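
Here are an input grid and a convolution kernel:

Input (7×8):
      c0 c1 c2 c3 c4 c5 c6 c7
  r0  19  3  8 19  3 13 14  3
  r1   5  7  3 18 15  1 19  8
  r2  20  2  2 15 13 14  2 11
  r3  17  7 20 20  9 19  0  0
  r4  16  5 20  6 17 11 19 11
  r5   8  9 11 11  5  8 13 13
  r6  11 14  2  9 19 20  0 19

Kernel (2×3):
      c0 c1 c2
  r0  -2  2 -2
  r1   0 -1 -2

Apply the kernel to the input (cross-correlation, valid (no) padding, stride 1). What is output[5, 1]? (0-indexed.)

-38

The receptive field on the input at this output position is [9 11 11 / 14 2 9]. Elementwise product with the kernel and sum: 9·-2 + 11·2 + 11·-2 + 2·-1 + 9·-2.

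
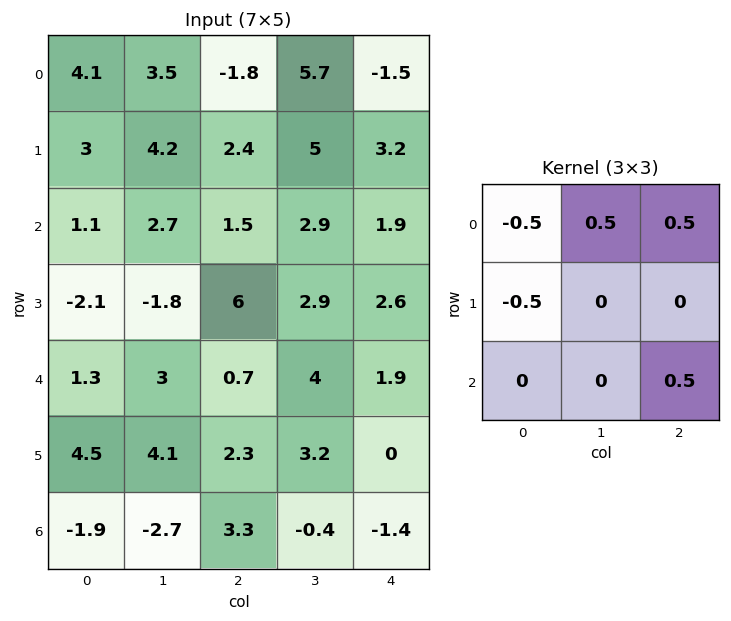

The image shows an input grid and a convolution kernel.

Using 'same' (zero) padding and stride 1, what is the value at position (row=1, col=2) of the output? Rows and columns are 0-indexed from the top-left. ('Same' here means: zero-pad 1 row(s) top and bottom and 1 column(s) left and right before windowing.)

The receptive field on the zero-padded input at this output position is [3.5 -1.8 5.7 / 4.2 2.4 5 / 2.7 1.5 2.9]. Elementwise product with the kernel and sum: 3.5·-0.5 + -1.8·0.5 + 5.7·0.5 + 4.2·-0.5 + 2.9·0.5.

-0.45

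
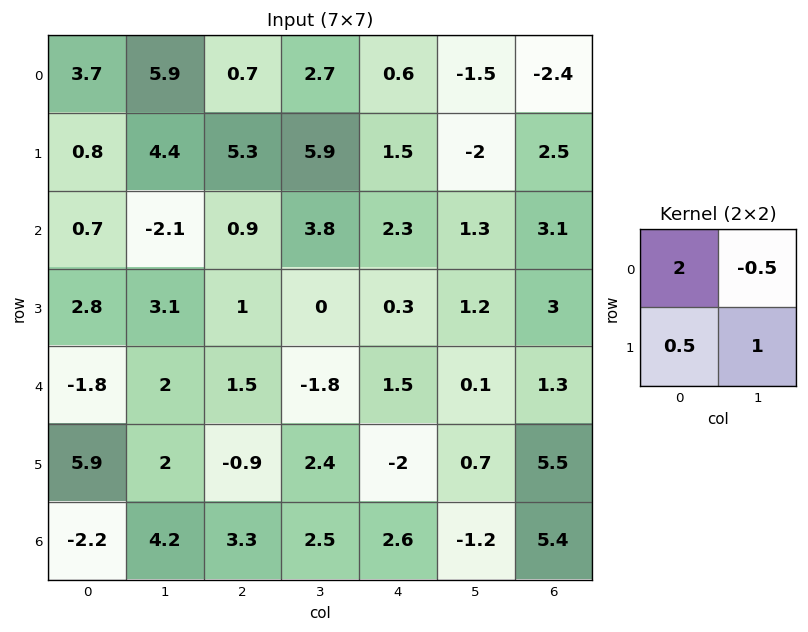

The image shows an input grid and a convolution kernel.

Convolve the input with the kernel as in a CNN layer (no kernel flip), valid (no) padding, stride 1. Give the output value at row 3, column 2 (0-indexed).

0.95

The receptive field on the input at this output position is [1 0 / 1.5 -1.8]. Elementwise product with the kernel and sum: 1·2 + 0·-0.5 + 1.5·0.5 + -1.8·1.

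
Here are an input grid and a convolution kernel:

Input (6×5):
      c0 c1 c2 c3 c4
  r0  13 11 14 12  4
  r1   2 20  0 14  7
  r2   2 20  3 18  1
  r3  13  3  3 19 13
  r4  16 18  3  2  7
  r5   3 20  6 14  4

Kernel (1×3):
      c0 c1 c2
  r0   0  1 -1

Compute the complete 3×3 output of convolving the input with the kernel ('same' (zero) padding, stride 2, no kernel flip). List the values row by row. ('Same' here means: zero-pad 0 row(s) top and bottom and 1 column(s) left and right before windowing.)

Output[0,0]: The receptive field on the zero-padded input at this output position is [0 13 11]. Elementwise product with the kernel and sum: 13·1 + 11·-1.
Output[0,1]: The receptive field on the zero-padded input at this output position is [11 14 12]. Elementwise product with the kernel and sum: 14·1 + 12·-1.

2 2 4
-18 -15 1
-2 1 7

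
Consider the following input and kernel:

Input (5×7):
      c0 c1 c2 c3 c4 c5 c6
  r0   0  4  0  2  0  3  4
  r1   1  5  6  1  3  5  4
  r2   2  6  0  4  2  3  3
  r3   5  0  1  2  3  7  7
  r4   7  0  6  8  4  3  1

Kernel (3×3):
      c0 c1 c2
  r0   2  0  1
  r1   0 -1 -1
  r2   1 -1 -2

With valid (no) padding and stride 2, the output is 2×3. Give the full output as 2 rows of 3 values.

Output[0,0]: The receptive field on the input at this output position is [0 4 0 / 1 5 6 / 2 6 0]. Elementwise product with the kernel and sum: 0·2 + 0·1 + 5·-1 + 6·-1 + 2·1 + 6·-1 + 0·-2.

-15 -12 -12
-2 -13 -8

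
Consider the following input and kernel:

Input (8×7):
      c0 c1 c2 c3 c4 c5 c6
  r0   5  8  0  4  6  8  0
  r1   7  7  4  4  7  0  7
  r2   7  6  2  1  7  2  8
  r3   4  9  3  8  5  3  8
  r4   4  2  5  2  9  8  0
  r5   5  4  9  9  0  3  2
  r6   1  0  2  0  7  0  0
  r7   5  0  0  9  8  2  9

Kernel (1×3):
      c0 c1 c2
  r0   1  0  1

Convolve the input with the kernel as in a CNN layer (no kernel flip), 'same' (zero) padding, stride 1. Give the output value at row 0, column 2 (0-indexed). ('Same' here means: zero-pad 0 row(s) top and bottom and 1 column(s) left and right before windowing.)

The receptive field on the zero-padded input at this output position is [8 0 4]. Elementwise product with the kernel and sum: 8·1 + 4·1.

12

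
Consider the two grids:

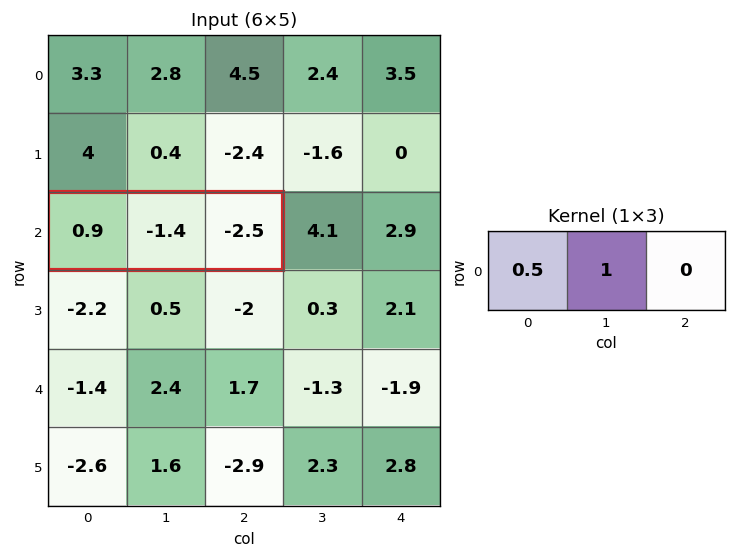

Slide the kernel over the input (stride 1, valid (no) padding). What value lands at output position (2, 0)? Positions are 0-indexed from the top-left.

-0.95

The receptive field on the input at this output position is [0.9 -1.4 -2.5]. Elementwise product with the kernel and sum: 0.9·0.5 + -1.4·1.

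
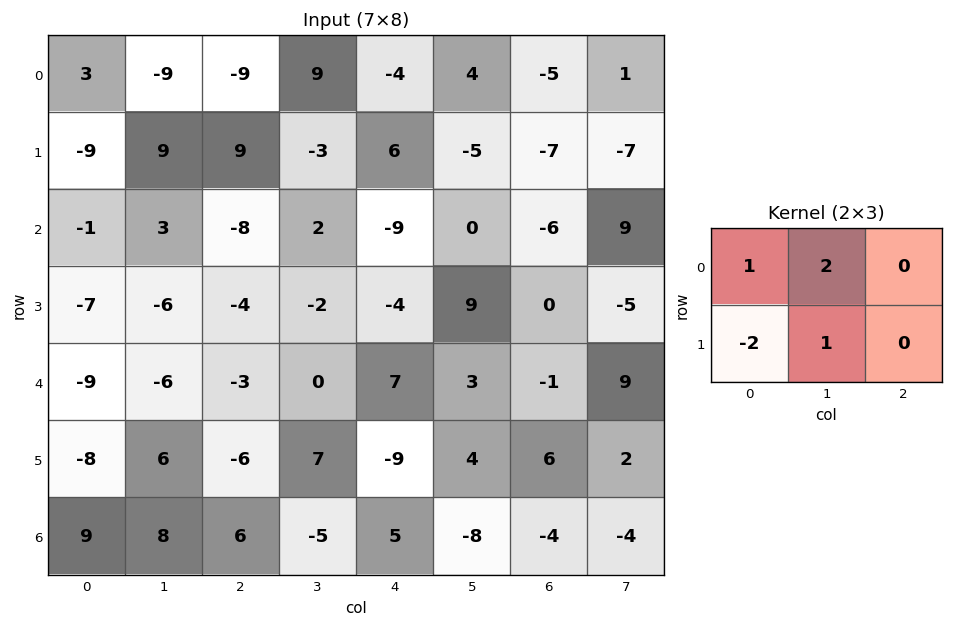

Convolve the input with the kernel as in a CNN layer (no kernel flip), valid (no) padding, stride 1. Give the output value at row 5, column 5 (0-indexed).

28

The receptive field on the input at this output position is [4 6 2 / -8 -4 -4]. Elementwise product with the kernel and sum: 4·1 + 6·2 + -8·-2 + -4·1.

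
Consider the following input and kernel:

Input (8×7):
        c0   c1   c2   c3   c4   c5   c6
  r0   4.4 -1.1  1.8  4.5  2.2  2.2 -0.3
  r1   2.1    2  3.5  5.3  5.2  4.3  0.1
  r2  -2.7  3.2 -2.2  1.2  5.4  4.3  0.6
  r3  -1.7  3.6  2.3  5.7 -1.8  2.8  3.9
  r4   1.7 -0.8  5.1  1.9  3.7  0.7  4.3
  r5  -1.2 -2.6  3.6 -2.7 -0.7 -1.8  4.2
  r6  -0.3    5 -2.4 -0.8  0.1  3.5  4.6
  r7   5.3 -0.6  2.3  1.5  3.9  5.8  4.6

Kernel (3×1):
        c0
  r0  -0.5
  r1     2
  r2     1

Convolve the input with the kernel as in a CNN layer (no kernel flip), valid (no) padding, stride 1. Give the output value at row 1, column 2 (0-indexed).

The receptive field on the input at this output position is [3.5 / -2.2 / 2.3]. Elementwise product with the kernel and sum: 3.5·-0.5 + -2.2·2 + 2.3·1.

-3.85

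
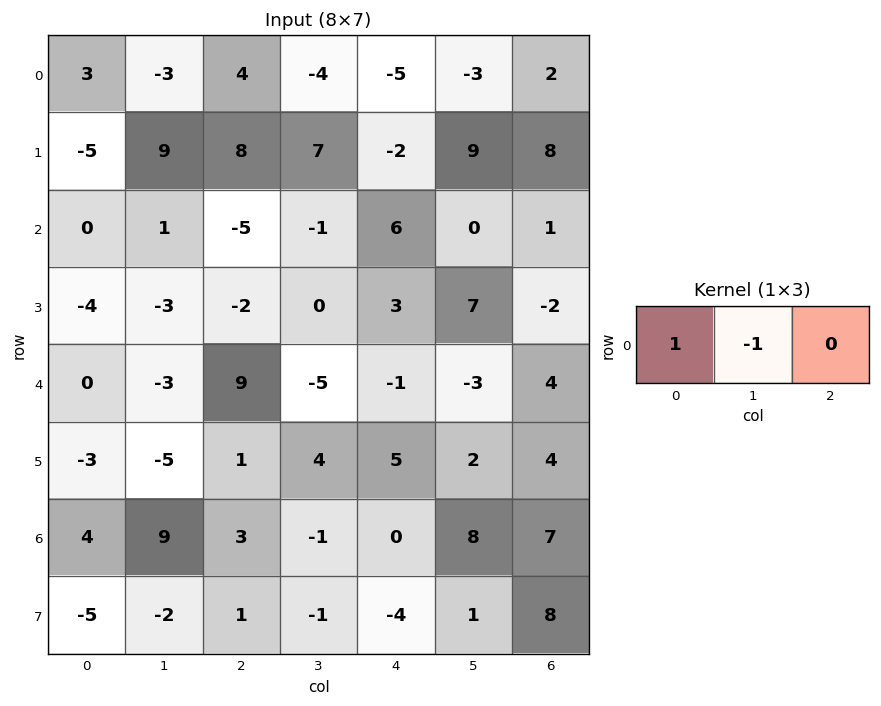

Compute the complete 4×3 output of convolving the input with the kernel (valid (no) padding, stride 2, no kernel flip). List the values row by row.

Output[0,0]: The receptive field on the input at this output position is [3 -3 4]. Elementwise product with the kernel and sum: 3·1 + -3·-1.

6 8 -2
-1 -4 6
3 14 2
-5 4 -8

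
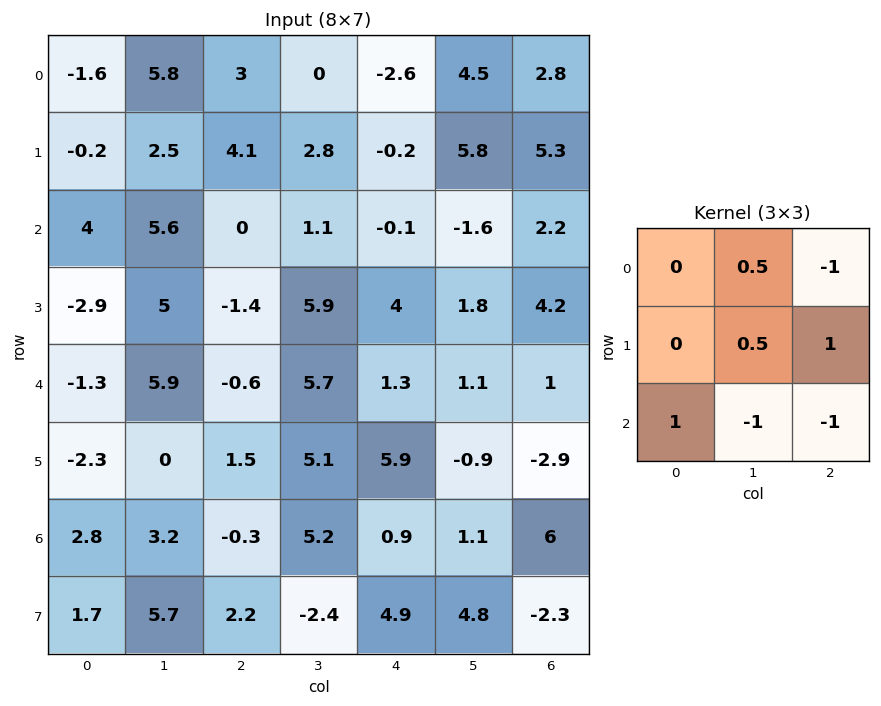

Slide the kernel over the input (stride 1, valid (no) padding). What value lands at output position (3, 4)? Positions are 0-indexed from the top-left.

7.95

The receptive field on the input at this output position is [4 1.8 4.2 / 1.3 1.1 1 / 5.9 -0.9 -2.9]. Elementwise product with the kernel and sum: 1.8·0.5 + 4.2·-1 + 1.1·0.5 + 1·1 + 5.9·1 + -0.9·-1 + -2.9·-1.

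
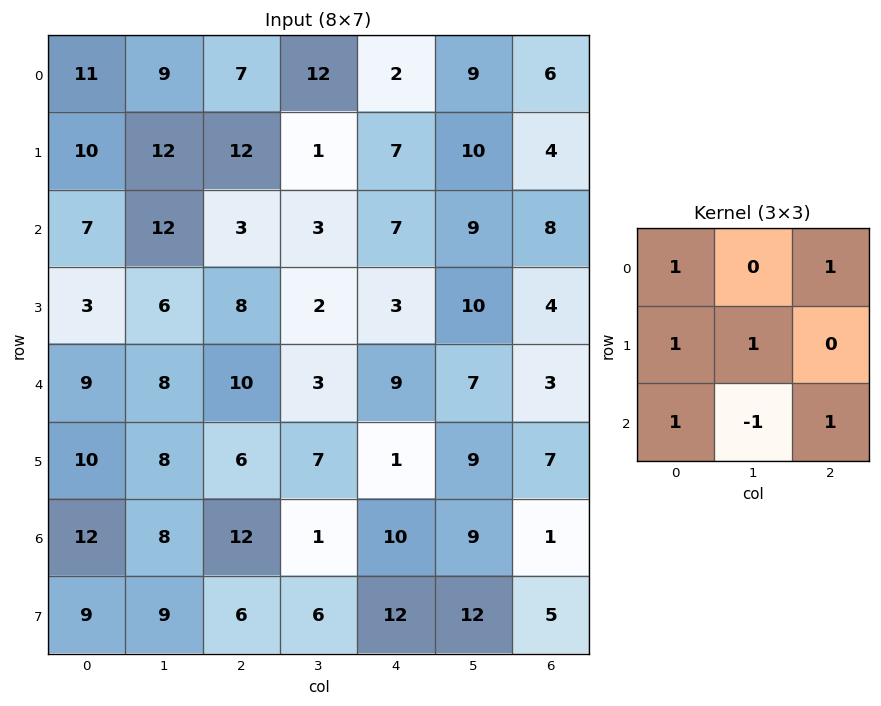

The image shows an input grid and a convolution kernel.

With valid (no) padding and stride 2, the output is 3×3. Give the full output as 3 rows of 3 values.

Output[0,0]: The receptive field on the input at this output position is [11 9 7 / 10 12 12 / 7 12 3]. Elementwise product with the kernel and sum: 11·1 + 7·1 + 10·1 + 12·1 + 7·1 + 12·-1 + 3·1.

38 29 31
30 36 33
53 53 24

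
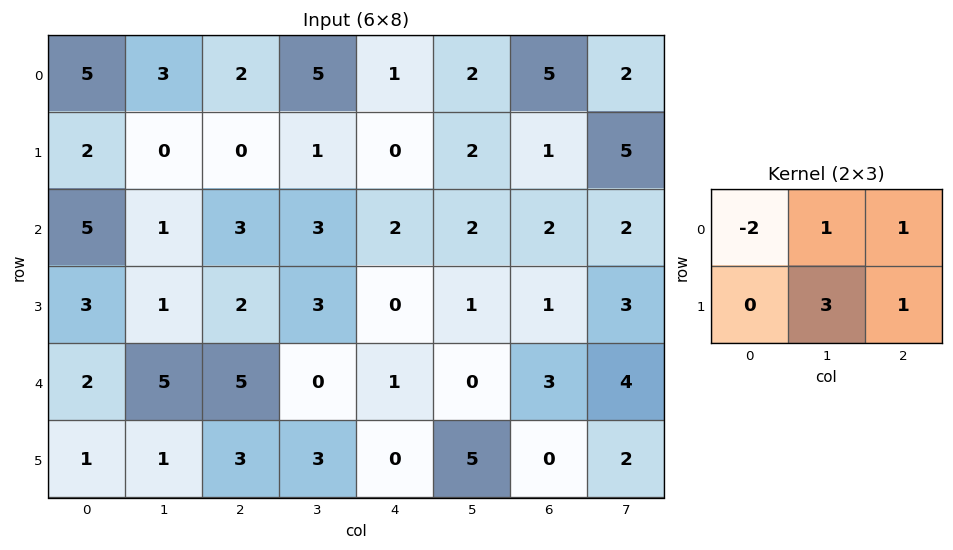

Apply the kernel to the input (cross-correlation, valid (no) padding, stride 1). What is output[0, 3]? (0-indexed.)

-5

The receptive field on the input at this output position is [5 1 2 / 1 0 2]. Elementwise product with the kernel and sum: 5·-2 + 1·1 + 2·1 + 0·3 + 2·1.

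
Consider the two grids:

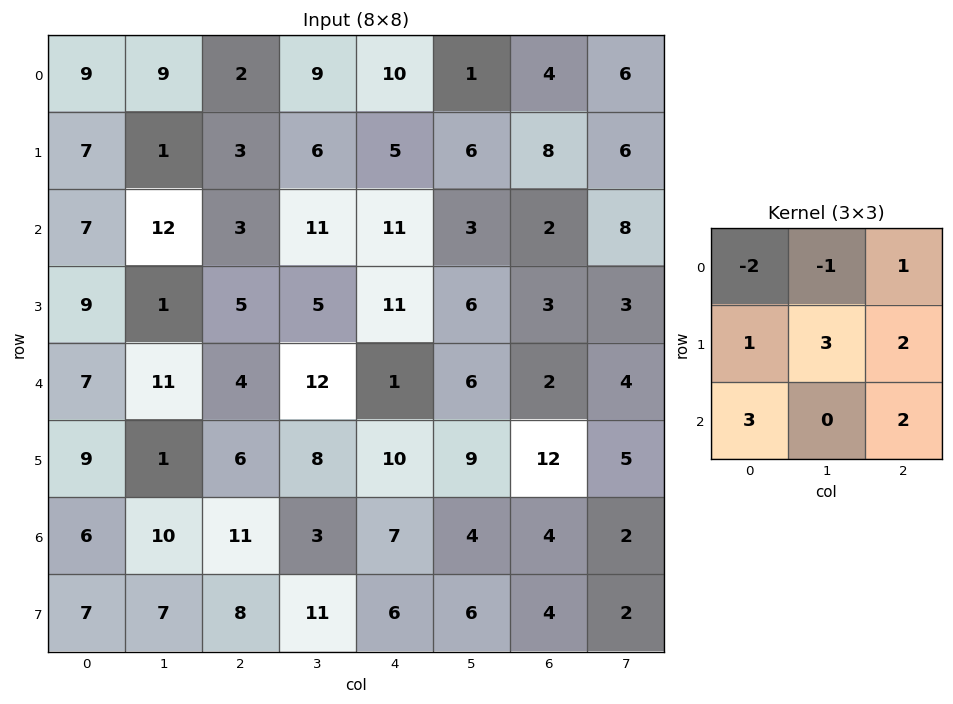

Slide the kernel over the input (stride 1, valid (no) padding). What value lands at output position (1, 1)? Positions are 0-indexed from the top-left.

57

The receptive field on the input at this output position is [1 3 6 / 12 3 11 / 1 5 5]. Elementwise product with the kernel and sum: 1·-2 + 3·-1 + 6·1 + 12·1 + 3·3 + 11·2 + 1·3 + 5·2.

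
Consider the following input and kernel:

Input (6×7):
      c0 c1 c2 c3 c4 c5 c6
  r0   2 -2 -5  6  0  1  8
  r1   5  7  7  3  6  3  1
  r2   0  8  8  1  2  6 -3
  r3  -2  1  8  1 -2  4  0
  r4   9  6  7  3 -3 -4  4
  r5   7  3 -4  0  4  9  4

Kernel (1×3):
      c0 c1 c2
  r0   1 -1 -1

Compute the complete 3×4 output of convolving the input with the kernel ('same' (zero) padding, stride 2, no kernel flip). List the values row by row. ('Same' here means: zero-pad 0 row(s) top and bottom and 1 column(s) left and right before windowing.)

Output[0,0]: The receptive field on the zero-padded input at this output position is [0 2 -2]. Elementwise product with the kernel and sum: 0·1 + 2·-1 + -2·-1.
Output[0,1]: The receptive field on the zero-padded input at this output position is [-2 -5 6]. Elementwise product with the kernel and sum: -2·1 + -5·-1 + 6·-1.

0 -3 5 -7
-8 -1 -7 9
-15 -4 10 -8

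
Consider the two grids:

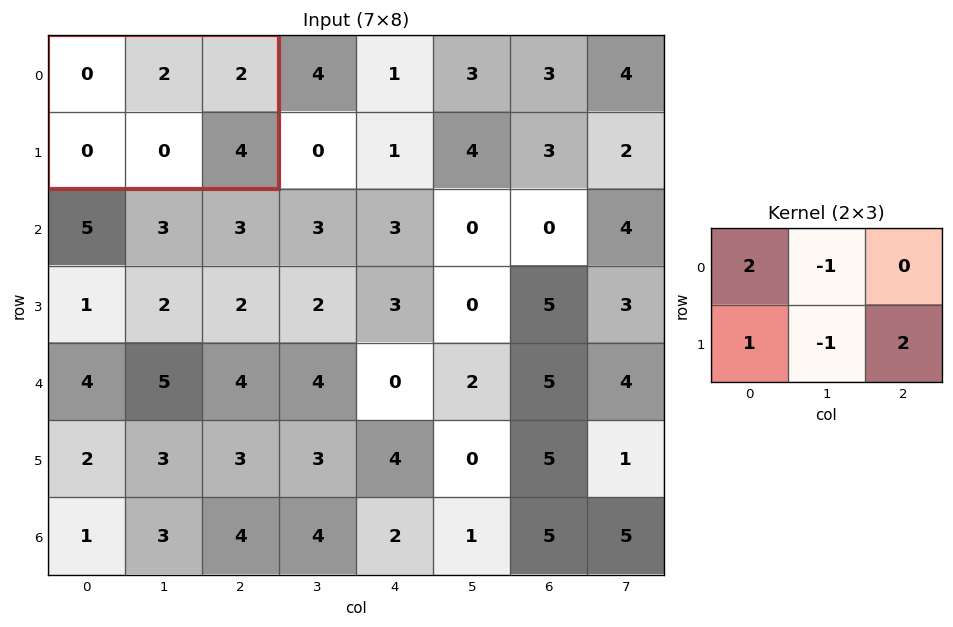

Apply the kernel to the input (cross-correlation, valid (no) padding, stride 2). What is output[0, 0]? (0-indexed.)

The receptive field on the input at this output position is [0 2 2 / 0 0 4]. Elementwise product with the kernel and sum: 0·2 + 2·-1 + 0·1 + 0·-1 + 4·2.

6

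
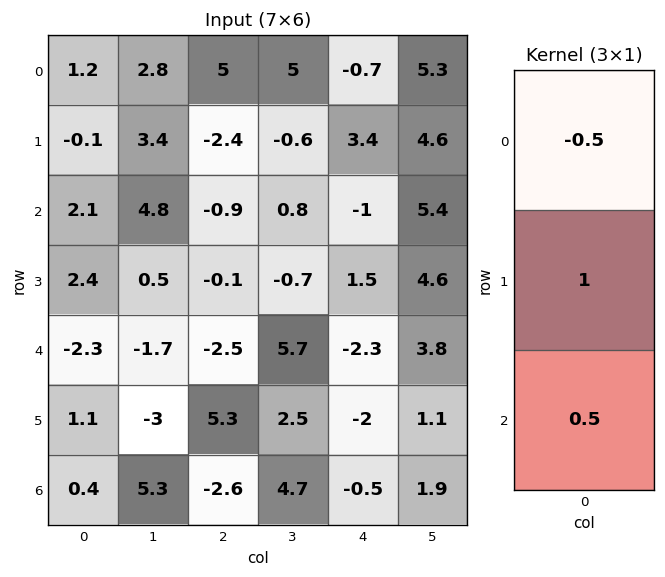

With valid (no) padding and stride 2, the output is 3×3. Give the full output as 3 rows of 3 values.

Output[0,0]: The receptive field on the input at this output position is [1.2 / -0.1 / 2.1]. Elementwise product with the kernel and sum: 1.2·-0.5 + -0.1·1 + 2.1·0.5.

0.35 -5.35 3.25
0.2 -0.9 0.85
2.45 5.25 -1.1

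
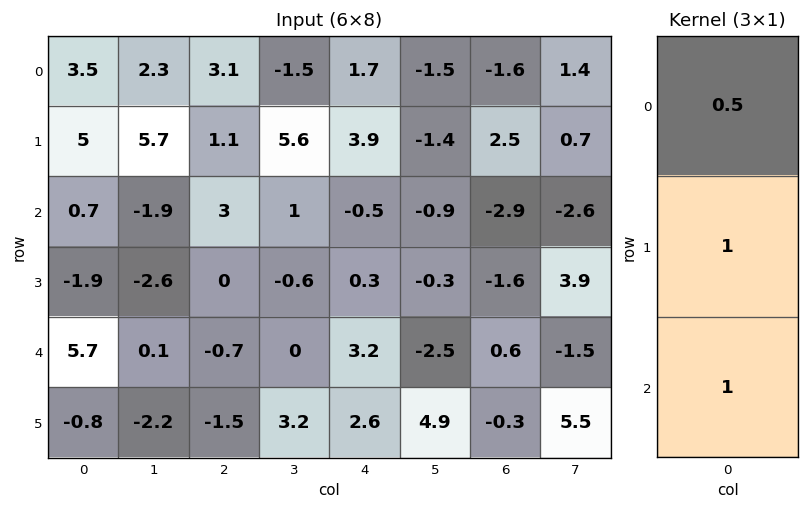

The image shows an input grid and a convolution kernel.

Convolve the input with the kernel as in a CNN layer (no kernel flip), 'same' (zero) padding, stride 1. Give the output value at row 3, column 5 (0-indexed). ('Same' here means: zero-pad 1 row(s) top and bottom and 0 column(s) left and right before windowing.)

The receptive field on the zero-padded input at this output position is [-0.9 / -0.3 / -2.5]. Elementwise product with the kernel and sum: -0.9·0.5 + -0.3·1 + -2.5·1.

-3.25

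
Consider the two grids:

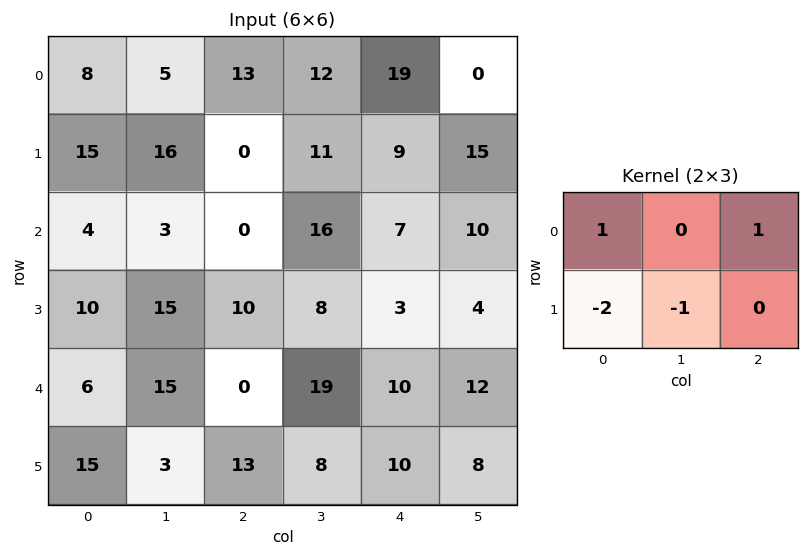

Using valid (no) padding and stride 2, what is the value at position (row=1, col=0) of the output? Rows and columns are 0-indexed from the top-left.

The receptive field on the input at this output position is [4 3 0 / 10 15 10]. Elementwise product with the kernel and sum: 4·1 + 0·1 + 10·-2 + 15·-1.

-31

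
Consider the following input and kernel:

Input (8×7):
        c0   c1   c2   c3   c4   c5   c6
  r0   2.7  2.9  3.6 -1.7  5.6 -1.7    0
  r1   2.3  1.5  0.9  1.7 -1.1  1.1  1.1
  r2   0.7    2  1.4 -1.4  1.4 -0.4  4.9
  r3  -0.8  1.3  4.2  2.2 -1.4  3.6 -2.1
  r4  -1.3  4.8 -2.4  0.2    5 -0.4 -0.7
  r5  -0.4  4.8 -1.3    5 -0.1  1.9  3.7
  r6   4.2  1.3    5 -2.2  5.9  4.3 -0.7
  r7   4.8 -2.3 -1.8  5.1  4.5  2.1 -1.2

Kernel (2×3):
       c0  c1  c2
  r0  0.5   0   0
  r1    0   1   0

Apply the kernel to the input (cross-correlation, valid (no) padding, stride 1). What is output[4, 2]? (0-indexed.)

3.8

The receptive field on the input at this output position is [-2.4 0.2 5 / -1.3 5 -0.1]. Elementwise product with the kernel and sum: -2.4·0.5 + 5·1.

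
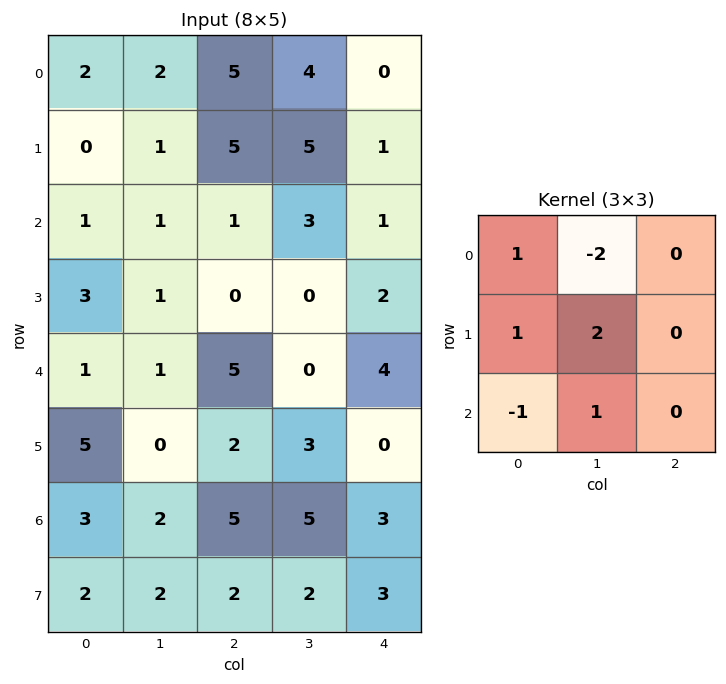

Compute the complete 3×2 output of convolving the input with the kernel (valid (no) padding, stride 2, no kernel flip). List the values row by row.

0 14
4 -10
3 13

Output[0,0]: The receptive field on the input at this output position is [2 2 5 / 0 1 5 / 1 1 1]. Elementwise product with the kernel and sum: 2·1 + 2·-2 + 0·1 + 1·2 + 1·-1 + 1·1.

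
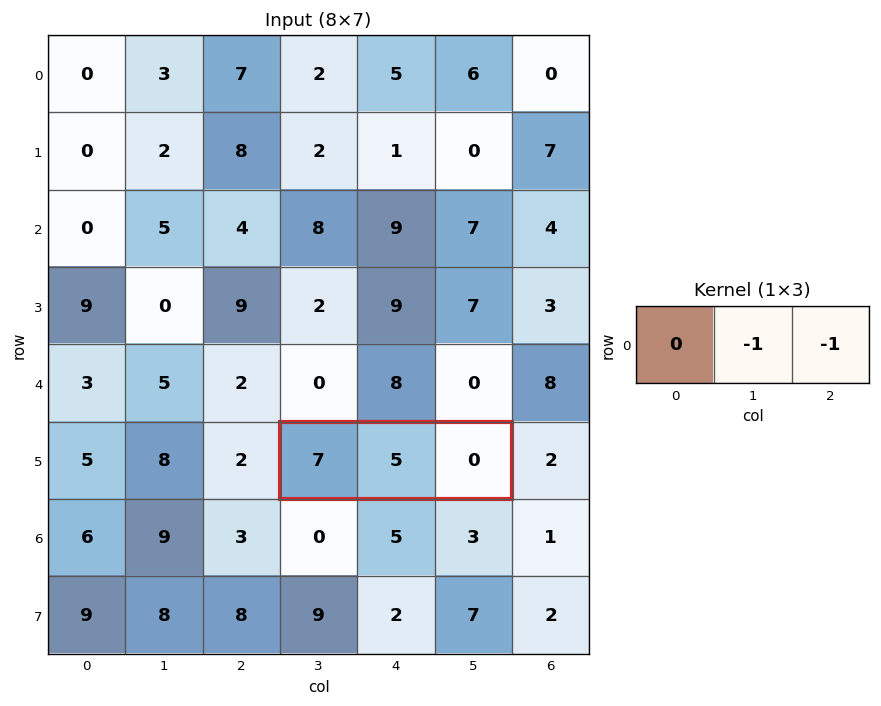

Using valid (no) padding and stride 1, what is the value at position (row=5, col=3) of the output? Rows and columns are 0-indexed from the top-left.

-5

The receptive field on the input at this output position is [7 5 0]. Elementwise product with the kernel and sum: 5·-1 + 0·-1.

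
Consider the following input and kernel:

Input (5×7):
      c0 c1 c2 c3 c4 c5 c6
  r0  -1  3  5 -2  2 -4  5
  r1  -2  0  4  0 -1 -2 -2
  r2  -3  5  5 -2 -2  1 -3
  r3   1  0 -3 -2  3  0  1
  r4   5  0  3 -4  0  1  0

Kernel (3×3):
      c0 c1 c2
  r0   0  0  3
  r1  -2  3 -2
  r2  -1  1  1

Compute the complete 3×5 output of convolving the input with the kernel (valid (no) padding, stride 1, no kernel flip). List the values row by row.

Output[0,0]: The receptive field on the input at this output position is [-1 3 5 / -2 0 4 / -3 5 5]. Elementwise product with the kernel and sum: 5·3 + -2·-2 + 0·3 + 4·-2 + -3·-1 + 5·1 + 5·1.

24 4 -9 -10 15
19 4 -11 -5 5
17 -12 -19 21 -16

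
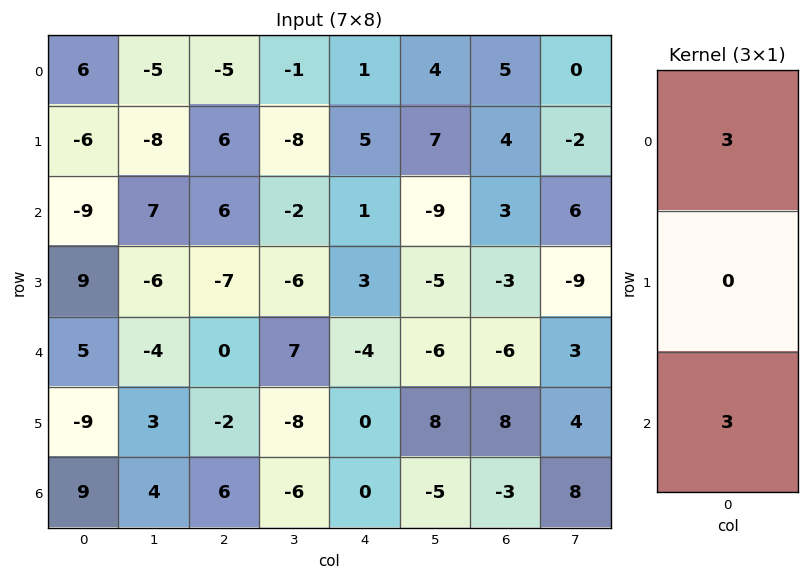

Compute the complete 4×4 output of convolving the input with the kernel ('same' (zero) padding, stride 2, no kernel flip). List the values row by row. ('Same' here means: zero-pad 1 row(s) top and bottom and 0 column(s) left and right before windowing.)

Output[0,0]: The receptive field on the zero-padded input at this output position is [0 / 6 / -6]. Elementwise product with the kernel and sum: 0·3 + -6·3.

-18 18 15 12
9 -3 24 3
0 -27 9 15
-27 -6 0 24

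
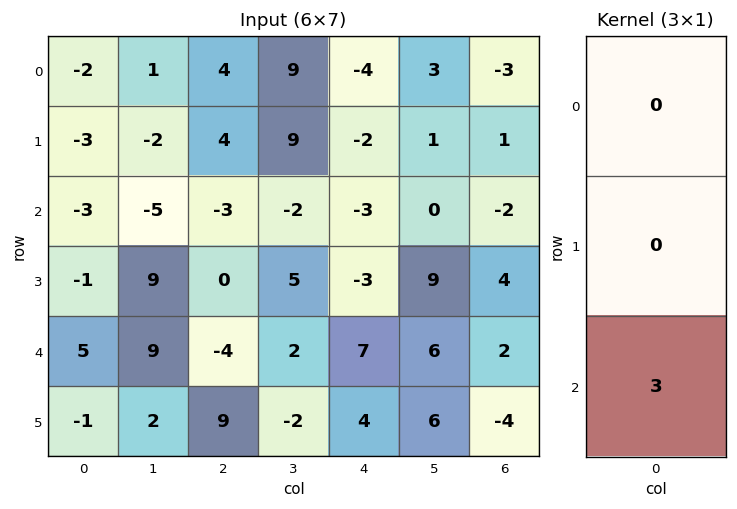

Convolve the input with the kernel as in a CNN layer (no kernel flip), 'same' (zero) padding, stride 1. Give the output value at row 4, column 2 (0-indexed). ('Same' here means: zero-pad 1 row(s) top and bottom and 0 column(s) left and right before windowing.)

27

The receptive field on the zero-padded input at this output position is [0 / -4 / 9]. Elementwise product with the kernel and sum: 9·3.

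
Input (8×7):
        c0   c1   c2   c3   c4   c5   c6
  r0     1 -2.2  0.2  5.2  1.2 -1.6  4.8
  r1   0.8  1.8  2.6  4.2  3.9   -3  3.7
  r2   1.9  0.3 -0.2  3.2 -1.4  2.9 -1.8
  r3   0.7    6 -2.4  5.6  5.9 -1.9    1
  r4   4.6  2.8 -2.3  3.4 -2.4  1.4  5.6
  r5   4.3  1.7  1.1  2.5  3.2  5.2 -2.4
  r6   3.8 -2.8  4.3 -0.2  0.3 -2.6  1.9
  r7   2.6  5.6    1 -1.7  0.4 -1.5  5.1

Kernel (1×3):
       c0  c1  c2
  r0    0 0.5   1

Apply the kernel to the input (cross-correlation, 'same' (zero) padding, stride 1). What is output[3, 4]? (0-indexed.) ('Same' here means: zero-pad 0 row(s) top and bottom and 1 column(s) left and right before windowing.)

1.05

The receptive field on the zero-padded input at this output position is [5.6 5.9 -1.9]. Elementwise product with the kernel and sum: 5.9·0.5 + -1.9·1.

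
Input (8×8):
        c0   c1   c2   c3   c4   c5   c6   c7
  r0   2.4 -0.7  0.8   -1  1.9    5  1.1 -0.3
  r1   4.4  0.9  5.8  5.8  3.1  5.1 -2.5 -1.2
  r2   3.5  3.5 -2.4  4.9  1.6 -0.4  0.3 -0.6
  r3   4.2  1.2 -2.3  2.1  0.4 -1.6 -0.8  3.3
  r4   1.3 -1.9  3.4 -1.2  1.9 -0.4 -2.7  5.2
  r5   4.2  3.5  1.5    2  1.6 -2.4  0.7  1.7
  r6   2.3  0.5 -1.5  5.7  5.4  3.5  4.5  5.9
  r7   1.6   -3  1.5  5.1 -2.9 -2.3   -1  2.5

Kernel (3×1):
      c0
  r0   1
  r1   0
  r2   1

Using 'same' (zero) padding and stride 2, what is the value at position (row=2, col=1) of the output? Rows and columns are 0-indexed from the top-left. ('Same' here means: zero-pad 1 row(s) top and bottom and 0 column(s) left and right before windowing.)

The receptive field on the zero-padded input at this output position is [-2.3 / 3.4 / 1.5]. Elementwise product with the kernel and sum: -2.3·1 + 1.5·1.

-0.8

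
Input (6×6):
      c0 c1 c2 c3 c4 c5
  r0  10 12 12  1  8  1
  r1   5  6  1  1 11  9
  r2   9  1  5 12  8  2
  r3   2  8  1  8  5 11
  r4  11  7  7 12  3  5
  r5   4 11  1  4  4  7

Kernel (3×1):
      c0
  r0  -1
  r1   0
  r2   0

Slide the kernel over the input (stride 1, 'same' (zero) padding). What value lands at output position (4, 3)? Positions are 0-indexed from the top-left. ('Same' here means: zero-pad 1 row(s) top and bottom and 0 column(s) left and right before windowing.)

-8

The receptive field on the zero-padded input at this output position is [8 / 12 / 4]. Elementwise product with the kernel and sum: 8·-1.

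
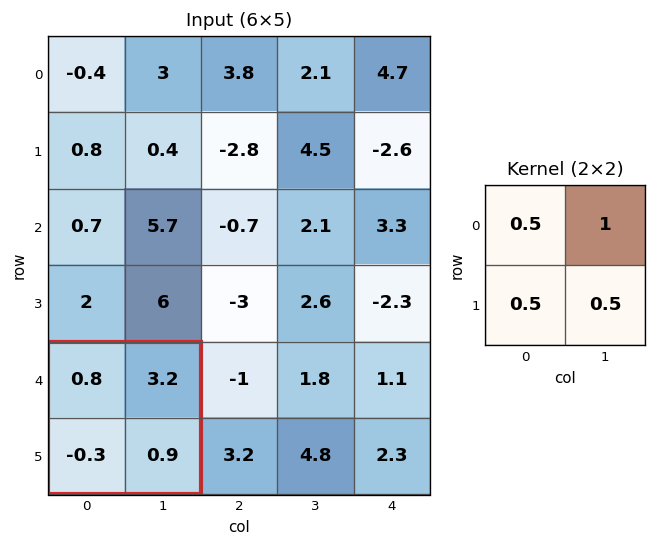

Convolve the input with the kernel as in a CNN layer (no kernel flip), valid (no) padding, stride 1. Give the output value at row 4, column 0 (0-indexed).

3.9

The receptive field on the input at this output position is [0.8 3.2 / -0.3 0.9]. Elementwise product with the kernel and sum: 0.8·0.5 + 3.2·1 + -0.3·0.5 + 0.9·0.5.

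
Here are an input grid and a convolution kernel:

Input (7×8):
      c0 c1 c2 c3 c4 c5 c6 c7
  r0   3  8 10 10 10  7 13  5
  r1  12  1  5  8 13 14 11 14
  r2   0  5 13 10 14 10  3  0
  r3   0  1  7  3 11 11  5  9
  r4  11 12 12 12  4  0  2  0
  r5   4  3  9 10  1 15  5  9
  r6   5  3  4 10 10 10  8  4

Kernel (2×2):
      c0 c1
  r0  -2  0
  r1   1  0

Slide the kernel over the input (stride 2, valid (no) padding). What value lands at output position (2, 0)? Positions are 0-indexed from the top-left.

The receptive field on the input at this output position is [11 12 / 4 3]. Elementwise product with the kernel and sum: 11·-2 + 4·1.

-18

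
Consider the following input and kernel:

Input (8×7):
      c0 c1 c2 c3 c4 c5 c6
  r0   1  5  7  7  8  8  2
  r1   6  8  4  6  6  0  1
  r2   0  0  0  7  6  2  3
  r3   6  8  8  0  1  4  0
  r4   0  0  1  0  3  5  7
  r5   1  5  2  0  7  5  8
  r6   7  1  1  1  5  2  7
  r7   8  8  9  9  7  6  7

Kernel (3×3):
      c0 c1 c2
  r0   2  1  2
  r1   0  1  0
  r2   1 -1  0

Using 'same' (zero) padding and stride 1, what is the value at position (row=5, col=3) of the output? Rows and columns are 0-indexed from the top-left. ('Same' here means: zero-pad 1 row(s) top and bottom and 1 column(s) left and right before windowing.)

The receptive field on the zero-padded input at this output position is [1 0 3 / 2 0 7 / 1 1 5]. Elementwise product with the kernel and sum: 1·2 + 0·1 + 3·2 + 0·1 + 1·1 + 1·-1.

8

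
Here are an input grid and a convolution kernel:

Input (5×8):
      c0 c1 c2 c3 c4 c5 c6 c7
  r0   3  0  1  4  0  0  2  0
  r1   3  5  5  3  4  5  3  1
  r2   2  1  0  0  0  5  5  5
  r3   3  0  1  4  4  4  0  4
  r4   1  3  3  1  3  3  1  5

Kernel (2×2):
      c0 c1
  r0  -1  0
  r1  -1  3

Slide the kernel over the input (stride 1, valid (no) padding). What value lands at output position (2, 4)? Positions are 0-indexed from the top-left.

8

The receptive field on the input at this output position is [0 5 / 4 4]. Elementwise product with the kernel and sum: 0·-1 + 4·-1 + 4·3.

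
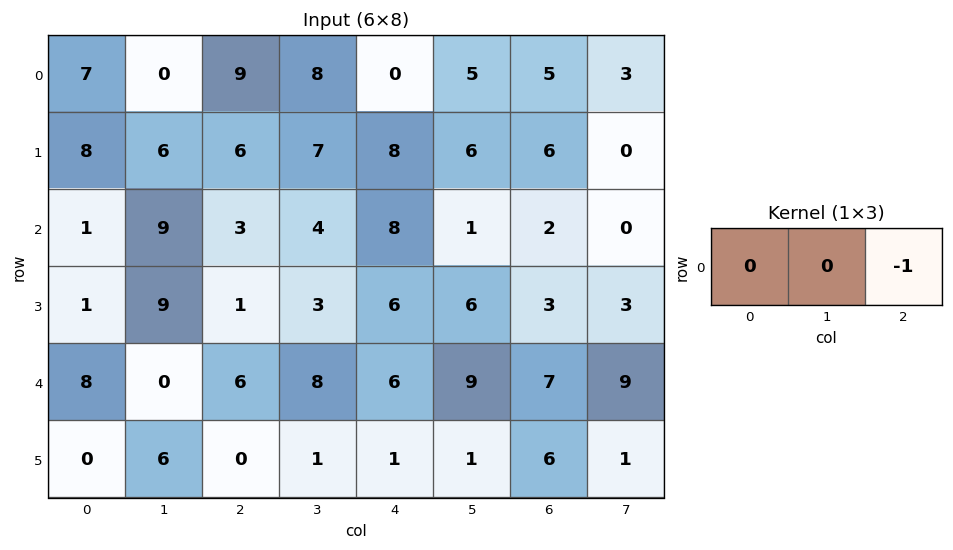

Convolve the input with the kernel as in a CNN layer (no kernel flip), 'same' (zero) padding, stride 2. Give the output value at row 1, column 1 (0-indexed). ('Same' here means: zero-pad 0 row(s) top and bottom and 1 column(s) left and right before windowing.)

The receptive field on the zero-padded input at this output position is [9 3 4]. Elementwise product with the kernel and sum: 4·-1.

-4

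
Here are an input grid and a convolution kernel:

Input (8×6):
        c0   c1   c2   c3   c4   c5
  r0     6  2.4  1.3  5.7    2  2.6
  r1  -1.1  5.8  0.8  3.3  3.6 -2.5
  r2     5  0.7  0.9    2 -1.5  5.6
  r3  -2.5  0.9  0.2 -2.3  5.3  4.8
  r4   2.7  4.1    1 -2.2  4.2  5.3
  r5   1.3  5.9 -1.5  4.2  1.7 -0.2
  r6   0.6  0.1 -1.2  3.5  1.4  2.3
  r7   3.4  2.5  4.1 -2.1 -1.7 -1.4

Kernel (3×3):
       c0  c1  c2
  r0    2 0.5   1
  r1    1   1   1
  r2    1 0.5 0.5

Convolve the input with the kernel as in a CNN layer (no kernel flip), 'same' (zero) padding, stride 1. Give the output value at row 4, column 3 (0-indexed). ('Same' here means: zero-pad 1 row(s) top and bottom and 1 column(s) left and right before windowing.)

9

The receptive field on the zero-padded input at this output position is [0.2 -2.3 5.3 / 1 -2.2 4.2 / -1.5 4.2 1.7]. Elementwise product with the kernel and sum: 0.2·2 + -2.3·0.5 + 5.3·1 + 1·1 + -2.2·1 + 4.2·1 + -1.5·1 + 4.2·0.5 + 1.7·0.5.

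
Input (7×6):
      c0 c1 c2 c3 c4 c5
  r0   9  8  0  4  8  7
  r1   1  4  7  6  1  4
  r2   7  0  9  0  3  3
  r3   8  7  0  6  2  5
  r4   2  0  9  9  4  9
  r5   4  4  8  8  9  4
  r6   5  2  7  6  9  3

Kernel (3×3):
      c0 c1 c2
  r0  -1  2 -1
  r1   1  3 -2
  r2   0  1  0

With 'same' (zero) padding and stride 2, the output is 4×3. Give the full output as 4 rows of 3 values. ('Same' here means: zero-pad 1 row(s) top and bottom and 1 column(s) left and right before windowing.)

12 7 15
27 31 -3
19 4 5
15 15 33

Output[0,0]: The receptive field on the zero-padded input at this output position is [0 0 0 / 0 9 8 / 0 1 4]. Elementwise product with the kernel and sum: 0·-1 + 0·2 + 0·-1 + 0·1 + 9·3 + 8·-2 + 1·1.
Output[0,1]: The receptive field on the zero-padded input at this output position is [0 0 0 / 8 0 4 / 4 7 6]. Elementwise product with the kernel and sum: 0·-1 + 0·2 + 0·-1 + 8·1 + 0·3 + 4·-2 + 7·1.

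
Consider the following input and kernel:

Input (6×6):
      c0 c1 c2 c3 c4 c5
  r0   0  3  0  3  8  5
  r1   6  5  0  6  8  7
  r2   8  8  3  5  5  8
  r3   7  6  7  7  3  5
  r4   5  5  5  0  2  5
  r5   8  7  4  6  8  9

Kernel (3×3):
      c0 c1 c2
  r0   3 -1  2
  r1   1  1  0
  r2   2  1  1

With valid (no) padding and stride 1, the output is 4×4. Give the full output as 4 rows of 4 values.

35 44 35 48
56 64 42 56
55 59 40 43
66 59 47 59

Output[0,0]: The receptive field on the input at this output position is [0 3 0 / 6 5 0 / 8 8 3]. Elementwise product with the kernel and sum: 0·3 + 3·-1 + 0·2 + 6·1 + 5·1 + 8·2 + 8·1 + 3·1.
Output[0,1]: The receptive field on the input at this output position is [3 0 3 / 5 0 6 / 8 3 5]. Elementwise product with the kernel and sum: 3·3 + 0·-1 + 3·2 + 5·1 + 0·1 + 8·2 + 3·1 + 5·1.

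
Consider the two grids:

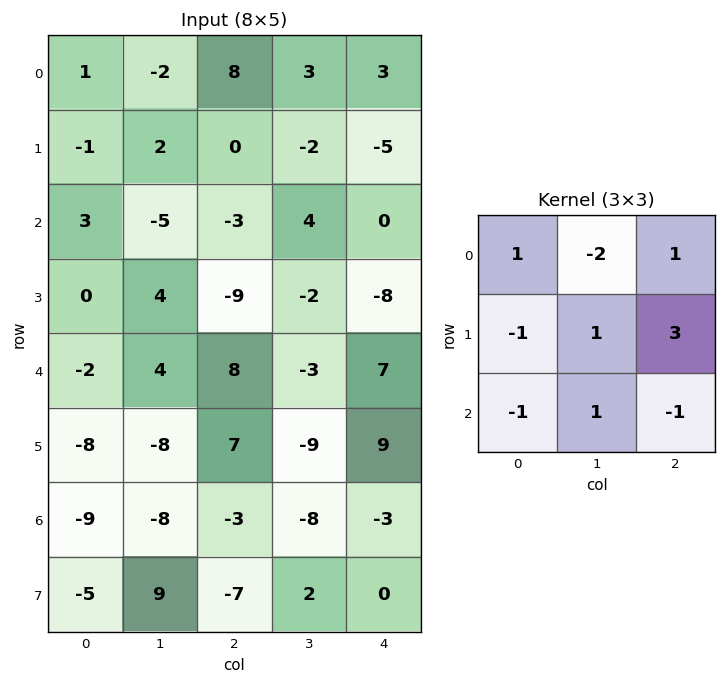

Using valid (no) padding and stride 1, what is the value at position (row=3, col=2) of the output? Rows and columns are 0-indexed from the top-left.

-28

The receptive field on the input at this output position is [-9 -2 -8 / 8 -3 7 / 7 -9 9]. Elementwise product with the kernel and sum: -9·1 + -2·-2 + -8·1 + 8·-1 + -3·1 + 7·3 + 7·-1 + -9·1 + 9·-1.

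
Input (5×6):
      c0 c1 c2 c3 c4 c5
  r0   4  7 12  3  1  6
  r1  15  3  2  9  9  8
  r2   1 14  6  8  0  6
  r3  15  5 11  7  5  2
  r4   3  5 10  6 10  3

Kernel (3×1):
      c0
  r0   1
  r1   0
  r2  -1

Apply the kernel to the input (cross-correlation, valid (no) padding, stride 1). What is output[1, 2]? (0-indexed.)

-9

The receptive field on the input at this output position is [2 / 6 / 11]. Elementwise product with the kernel and sum: 2·1 + 11·-1.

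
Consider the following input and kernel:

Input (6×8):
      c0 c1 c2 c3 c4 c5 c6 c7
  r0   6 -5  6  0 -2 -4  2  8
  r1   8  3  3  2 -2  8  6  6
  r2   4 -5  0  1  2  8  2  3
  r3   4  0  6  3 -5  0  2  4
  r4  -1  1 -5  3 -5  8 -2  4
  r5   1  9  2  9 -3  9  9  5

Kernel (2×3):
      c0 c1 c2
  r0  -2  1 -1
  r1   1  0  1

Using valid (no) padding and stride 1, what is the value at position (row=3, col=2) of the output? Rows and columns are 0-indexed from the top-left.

The receptive field on the input at this output position is [6 3 -5 / -5 3 -5]. Elementwise product with the kernel and sum: 6·-2 + 3·1 + -5·-1 + -5·1 + -5·1.

-14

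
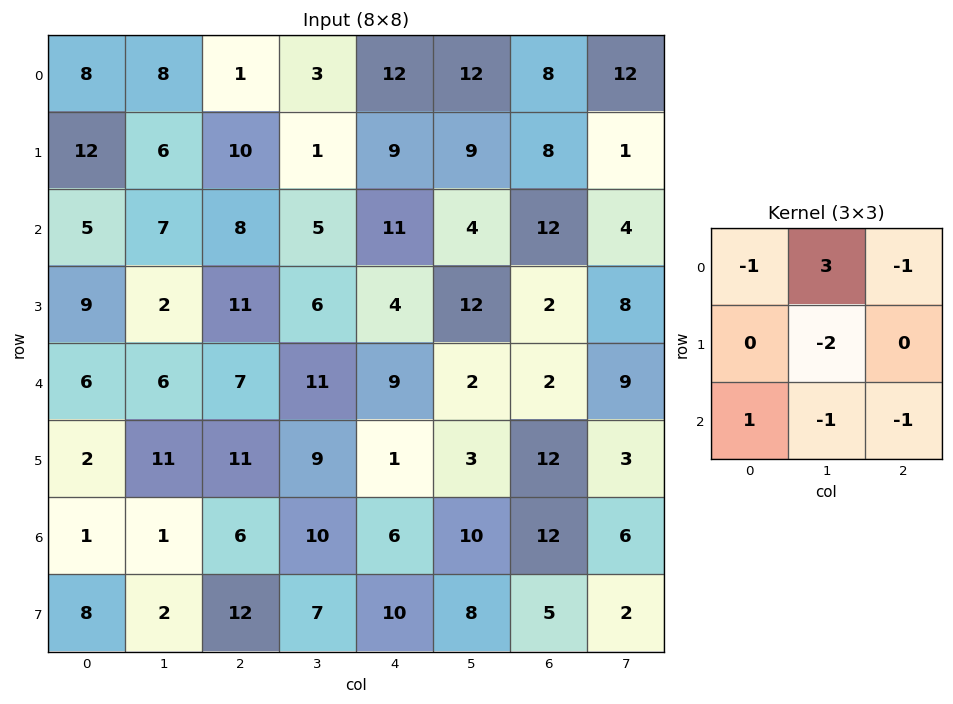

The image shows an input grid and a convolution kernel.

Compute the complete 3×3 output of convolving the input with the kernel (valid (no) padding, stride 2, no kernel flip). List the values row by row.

Output[0,0]: The receptive field on the input at this output position is [8 8 1 / 12 6 10 / 5 7 8]. Elementwise product with the kernel and sum: 8·-1 + 8·3 + 1·-1 + 6·-2 + 5·1 + 7·-1 + 8·-1.
Output[0,1]: The receptive field on the input at this output position is [1 3 12 / 10 1 9 / 8 5 11]. Elementwise product with the kernel and sum: 1·-1 + 3·3 + 12·-1 + 1·-2 + 8·1 + 5·-1 + 11·-1.

-7 -14 -7
-3 -29 -30
-23 -11 -27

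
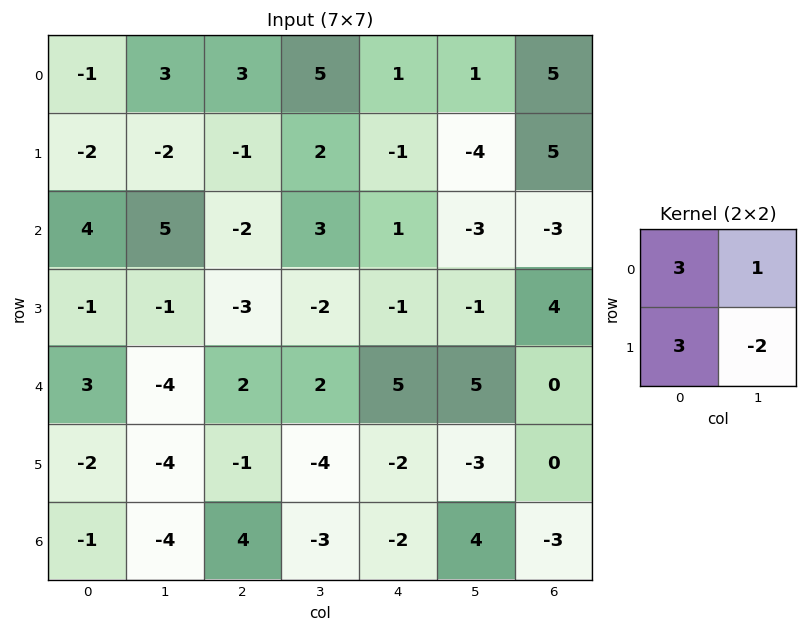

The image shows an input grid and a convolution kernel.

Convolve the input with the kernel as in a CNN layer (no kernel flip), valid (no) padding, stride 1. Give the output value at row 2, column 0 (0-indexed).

16

The receptive field on the input at this output position is [4 5 / -1 -1]. Elementwise product with the kernel and sum: 4·3 + 5·1 + -1·3 + -1·-2.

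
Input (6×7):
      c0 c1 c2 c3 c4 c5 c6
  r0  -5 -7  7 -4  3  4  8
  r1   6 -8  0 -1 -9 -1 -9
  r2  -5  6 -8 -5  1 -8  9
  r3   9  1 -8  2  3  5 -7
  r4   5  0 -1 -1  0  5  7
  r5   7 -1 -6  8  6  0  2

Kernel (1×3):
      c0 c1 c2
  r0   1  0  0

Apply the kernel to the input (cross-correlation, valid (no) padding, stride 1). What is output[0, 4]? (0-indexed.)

The receptive field on the input at this output position is [3 4 8]. Elementwise product with the kernel and sum: 3·1.

3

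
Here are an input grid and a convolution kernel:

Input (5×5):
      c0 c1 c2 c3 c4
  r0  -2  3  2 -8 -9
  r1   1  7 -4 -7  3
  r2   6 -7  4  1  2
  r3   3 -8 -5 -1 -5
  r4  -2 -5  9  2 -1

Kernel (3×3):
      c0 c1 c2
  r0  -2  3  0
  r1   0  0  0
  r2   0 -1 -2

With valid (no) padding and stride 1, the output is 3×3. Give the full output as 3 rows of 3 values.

12 -6 -33
37 -19 -2
-46 13 -5

Output[0,0]: The receptive field on the input at this output position is [-2 3 2 / 1 7 -4 / 6 -7 4]. Elementwise product with the kernel and sum: -2·-2 + 3·3 + -7·-1 + 4·-2.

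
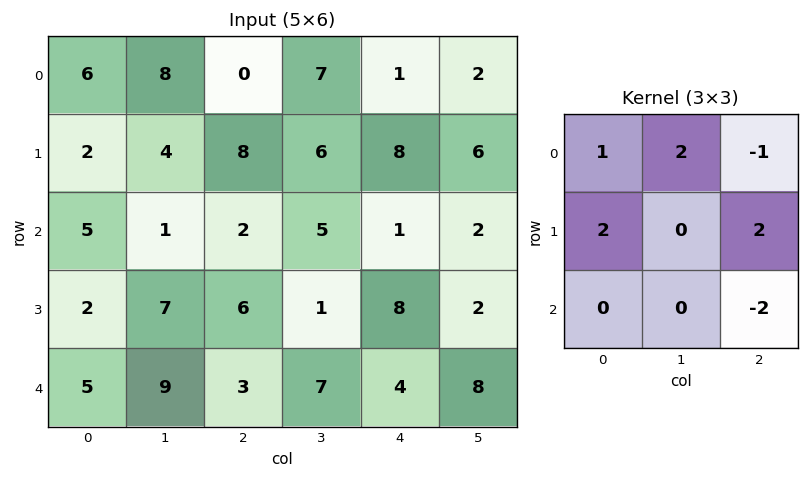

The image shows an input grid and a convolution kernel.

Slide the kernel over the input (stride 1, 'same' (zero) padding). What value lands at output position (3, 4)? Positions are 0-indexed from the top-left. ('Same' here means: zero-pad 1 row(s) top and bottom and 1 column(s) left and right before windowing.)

The receptive field on the zero-padded input at this output position is [5 1 2 / 1 8 2 / 7 4 8]. Elementwise product with the kernel and sum: 5·1 + 1·2 + 2·-1 + 1·2 + 2·2 + 8·-2.

-5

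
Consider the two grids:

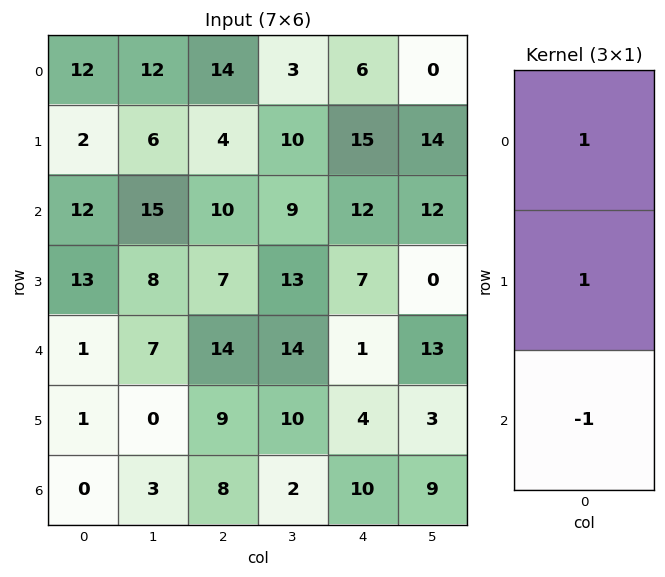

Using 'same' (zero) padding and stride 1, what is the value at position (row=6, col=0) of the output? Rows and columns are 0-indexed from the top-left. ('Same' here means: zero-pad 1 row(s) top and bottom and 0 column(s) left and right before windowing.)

The receptive field on the zero-padded input at this output position is [1 / 0 / 0]. Elementwise product with the kernel and sum: 1·1 + 0·1 + 0·-1.

1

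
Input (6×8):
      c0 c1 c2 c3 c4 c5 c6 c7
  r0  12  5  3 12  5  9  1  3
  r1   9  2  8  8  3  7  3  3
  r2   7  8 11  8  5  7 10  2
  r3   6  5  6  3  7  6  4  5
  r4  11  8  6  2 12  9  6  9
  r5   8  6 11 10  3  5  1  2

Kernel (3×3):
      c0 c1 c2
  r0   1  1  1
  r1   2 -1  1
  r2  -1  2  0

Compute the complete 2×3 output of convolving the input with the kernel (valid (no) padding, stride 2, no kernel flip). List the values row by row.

Output[0,0]: The receptive field on the input at this output position is [12 5 3 / 9 2 8 / 7 8 11]. Elementwise product with the kernel and sum: 12·1 + 5·1 + 3·1 + 9·2 + 2·-1 + 8·1 + 7·-1 + 8·2.

53 36 26
44 38 40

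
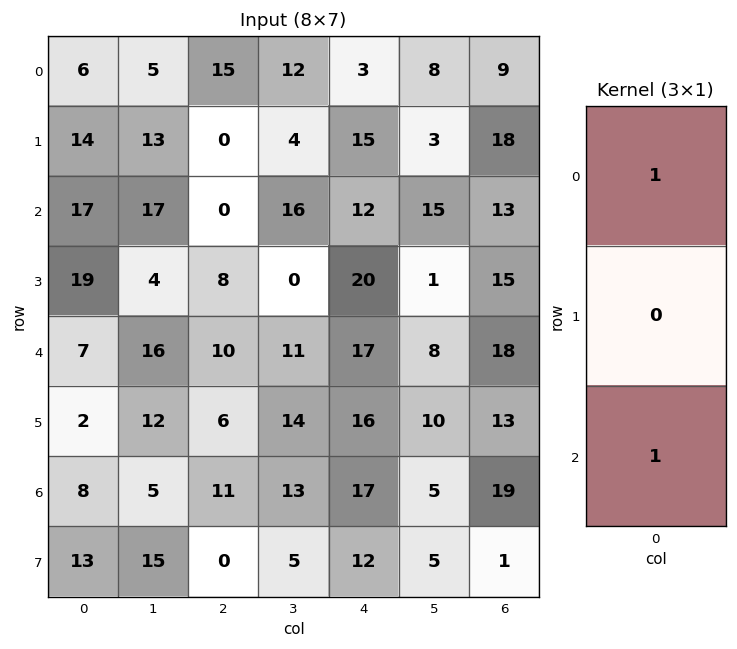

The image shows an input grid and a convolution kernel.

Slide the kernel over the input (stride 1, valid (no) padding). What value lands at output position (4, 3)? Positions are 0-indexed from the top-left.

24

The receptive field on the input at this output position is [11 / 14 / 13]. Elementwise product with the kernel and sum: 11·1 + 13·1.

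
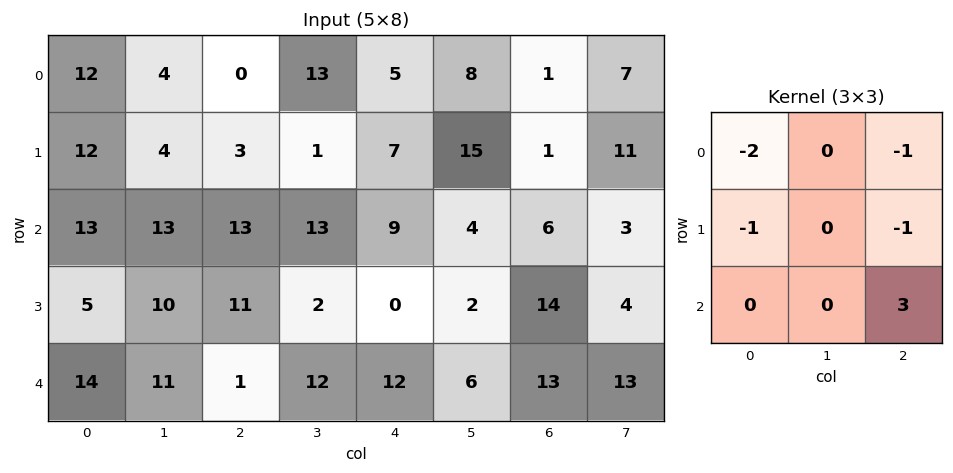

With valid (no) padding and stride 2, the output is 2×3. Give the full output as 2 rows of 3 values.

0 12 -1
-52 -10 1

Output[0,0]: The receptive field on the input at this output position is [12 4 0 / 12 4 3 / 13 13 13]. Elementwise product with the kernel and sum: 12·-2 + 0·-1 + 12·-1 + 3·-1 + 13·3.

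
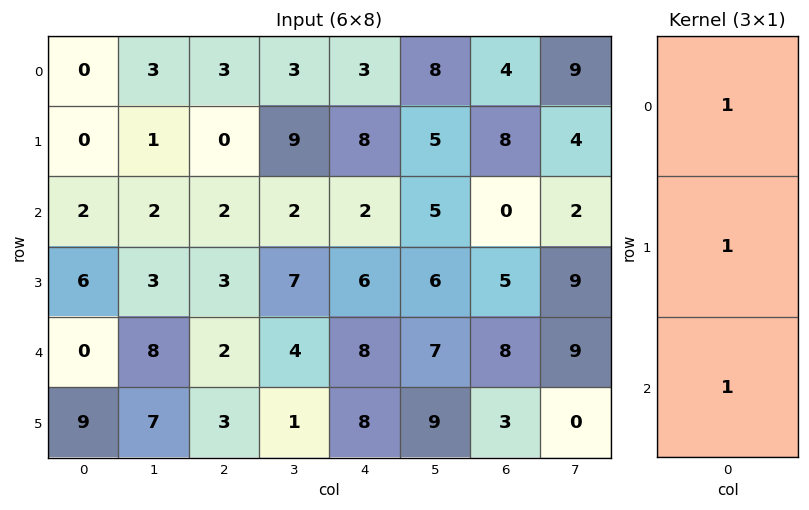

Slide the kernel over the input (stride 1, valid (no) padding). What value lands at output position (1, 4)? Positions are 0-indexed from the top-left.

The receptive field on the input at this output position is [8 / 2 / 6]. Elementwise product with the kernel and sum: 8·1 + 2·1 + 6·1.

16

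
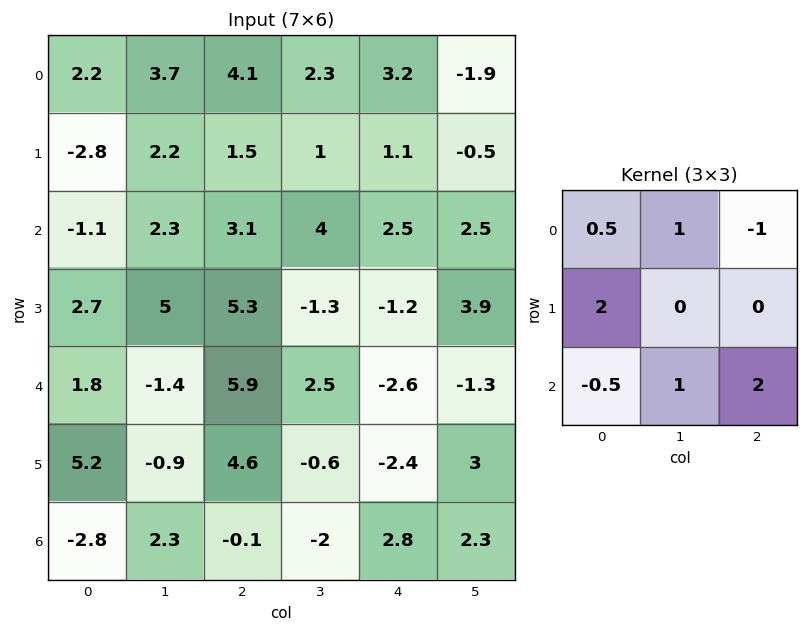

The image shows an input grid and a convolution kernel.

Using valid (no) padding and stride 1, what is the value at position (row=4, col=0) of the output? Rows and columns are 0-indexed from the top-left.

The receptive field on the input at this output position is [1.8 -1.4 5.9 / 5.2 -0.9 4.6 / -2.8 2.3 -0.1]. Elementwise product with the kernel and sum: 1.8·0.5 + -1.4·1 + 5.9·-1 + 5.2·2 + -2.8·-0.5 + 2.3·1 + -0.1·2.

7.5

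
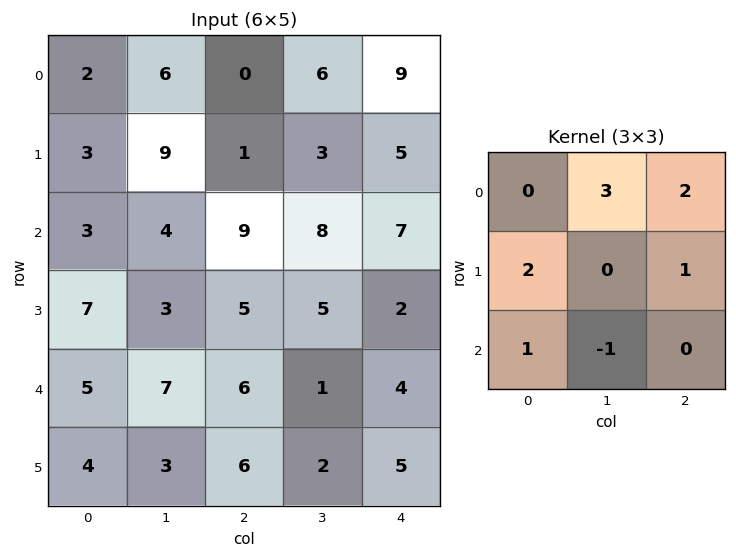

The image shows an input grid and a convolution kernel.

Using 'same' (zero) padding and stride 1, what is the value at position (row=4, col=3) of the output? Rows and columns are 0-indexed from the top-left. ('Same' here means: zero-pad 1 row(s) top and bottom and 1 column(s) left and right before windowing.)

The receptive field on the zero-padded input at this output position is [5 5 2 / 6 1 4 / 6 2 5]. Elementwise product with the kernel and sum: 5·3 + 2·2 + 6·2 + 4·1 + 6·1 + 2·-1.

39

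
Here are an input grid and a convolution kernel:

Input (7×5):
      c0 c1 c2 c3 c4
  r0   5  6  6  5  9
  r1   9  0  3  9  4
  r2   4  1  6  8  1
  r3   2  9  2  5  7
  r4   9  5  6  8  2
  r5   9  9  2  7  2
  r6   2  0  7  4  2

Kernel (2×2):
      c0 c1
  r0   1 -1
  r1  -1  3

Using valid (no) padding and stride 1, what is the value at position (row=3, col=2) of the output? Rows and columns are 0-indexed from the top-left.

15

The receptive field on the input at this output position is [2 5 / 6 8]. Elementwise product with the kernel and sum: 2·1 + 5·-1 + 6·-1 + 8·3.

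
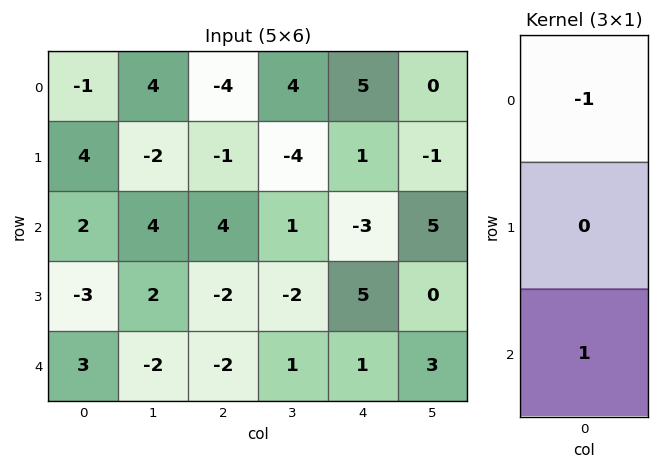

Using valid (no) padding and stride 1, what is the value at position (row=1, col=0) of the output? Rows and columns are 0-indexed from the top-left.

The receptive field on the input at this output position is [4 / 2 / -3]. Elementwise product with the kernel and sum: 4·-1 + -3·1.

-7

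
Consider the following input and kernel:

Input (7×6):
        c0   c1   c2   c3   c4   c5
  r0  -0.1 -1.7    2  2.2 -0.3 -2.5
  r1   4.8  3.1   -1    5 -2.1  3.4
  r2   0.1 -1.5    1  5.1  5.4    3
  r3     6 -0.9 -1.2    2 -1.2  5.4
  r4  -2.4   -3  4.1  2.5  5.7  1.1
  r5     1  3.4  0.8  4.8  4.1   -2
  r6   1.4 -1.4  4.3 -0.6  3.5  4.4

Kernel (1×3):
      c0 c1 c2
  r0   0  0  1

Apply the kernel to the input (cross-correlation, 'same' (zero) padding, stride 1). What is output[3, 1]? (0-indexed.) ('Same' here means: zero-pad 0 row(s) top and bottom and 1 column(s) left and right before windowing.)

-1.2

The receptive field on the zero-padded input at this output position is [6 -0.9 -1.2]. Elementwise product with the kernel and sum: -1.2·1.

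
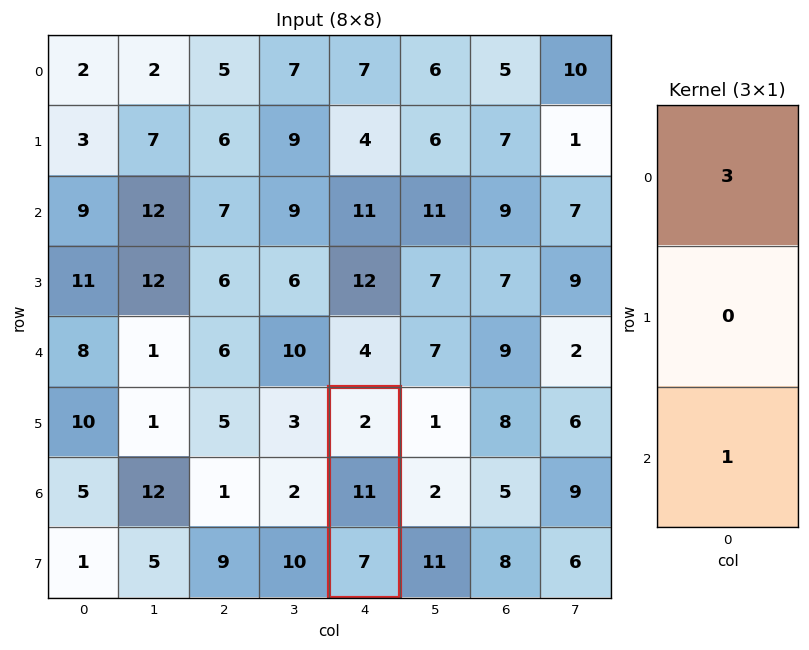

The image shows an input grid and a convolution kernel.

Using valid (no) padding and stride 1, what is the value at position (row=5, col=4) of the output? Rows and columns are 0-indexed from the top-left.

The receptive field on the input at this output position is [2 / 11 / 7]. Elementwise product with the kernel and sum: 2·3 + 7·1.

13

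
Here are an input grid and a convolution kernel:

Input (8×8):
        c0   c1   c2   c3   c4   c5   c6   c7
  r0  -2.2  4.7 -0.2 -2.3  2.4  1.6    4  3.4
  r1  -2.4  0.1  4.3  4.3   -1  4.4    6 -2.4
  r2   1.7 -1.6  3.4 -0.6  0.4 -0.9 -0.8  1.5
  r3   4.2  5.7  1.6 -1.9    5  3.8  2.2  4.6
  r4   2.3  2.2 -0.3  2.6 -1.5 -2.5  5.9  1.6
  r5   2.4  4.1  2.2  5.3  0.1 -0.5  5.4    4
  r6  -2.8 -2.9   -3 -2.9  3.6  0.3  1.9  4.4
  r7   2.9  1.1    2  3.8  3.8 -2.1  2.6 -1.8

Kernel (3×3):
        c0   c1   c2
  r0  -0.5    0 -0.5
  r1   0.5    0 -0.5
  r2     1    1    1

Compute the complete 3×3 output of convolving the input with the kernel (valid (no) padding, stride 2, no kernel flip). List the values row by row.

Output[0,0]: The receptive field on the input at this output position is [-2.2 4.7 -0.2 / -2.4 0.1 4.3 / 1.7 -1.6 3.4]. Elementwise product with the kernel and sum: -2.2·-0.5 + -0.2·-0.5 + -2.4·0.5 + 4.3·-0.5 + 1.7·1 + -1.6·1 + 3.4·1.
Output[0,1]: The receptive field on the input at this output position is [-0.2 -2.3 2.4 / 4.3 4.3 -1 / 3.4 -0.6 0.4]. Elementwise product with the kernel and sum: -0.2·-0.5 + 2.4·-0.5 + 4.3·0.5 + -1·-0.5 + 3.4·1 + -0.6·1 + 0.4·1.

1.35 4.75 -8
2.95 -2.8 3.5
-9.6 -0.35 0.95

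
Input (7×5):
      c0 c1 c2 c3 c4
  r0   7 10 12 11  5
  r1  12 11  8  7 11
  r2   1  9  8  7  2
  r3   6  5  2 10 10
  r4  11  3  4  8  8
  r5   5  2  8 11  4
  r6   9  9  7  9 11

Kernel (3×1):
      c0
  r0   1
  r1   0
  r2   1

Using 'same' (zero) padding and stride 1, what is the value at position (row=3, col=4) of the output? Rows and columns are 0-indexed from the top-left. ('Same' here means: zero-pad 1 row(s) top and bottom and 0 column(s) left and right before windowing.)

10

The receptive field on the zero-padded input at this output position is [2 / 10 / 8]. Elementwise product with the kernel and sum: 2·1 + 8·1.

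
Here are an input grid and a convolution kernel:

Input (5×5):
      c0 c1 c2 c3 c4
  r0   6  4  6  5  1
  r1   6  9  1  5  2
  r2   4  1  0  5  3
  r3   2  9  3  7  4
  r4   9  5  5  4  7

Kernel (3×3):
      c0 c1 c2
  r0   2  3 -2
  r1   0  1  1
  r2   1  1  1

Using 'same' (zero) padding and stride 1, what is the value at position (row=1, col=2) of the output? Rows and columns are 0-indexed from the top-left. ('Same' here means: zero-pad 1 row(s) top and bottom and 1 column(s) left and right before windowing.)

28

The receptive field on the zero-padded input at this output position is [4 6 5 / 9 1 5 / 1 0 5]. Elementwise product with the kernel and sum: 4·2 + 6·3 + 5·-2 + 1·1 + 5·1 + 1·1 + 0·1 + 5·1.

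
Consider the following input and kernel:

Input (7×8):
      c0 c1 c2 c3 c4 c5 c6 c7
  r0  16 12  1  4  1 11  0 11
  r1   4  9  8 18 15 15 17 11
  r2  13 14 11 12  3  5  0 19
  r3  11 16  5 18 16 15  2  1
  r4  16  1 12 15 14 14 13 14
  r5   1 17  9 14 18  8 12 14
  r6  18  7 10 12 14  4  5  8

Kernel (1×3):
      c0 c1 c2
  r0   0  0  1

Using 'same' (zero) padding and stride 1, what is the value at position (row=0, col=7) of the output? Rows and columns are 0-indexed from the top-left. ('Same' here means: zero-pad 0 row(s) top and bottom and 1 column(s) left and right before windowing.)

The receptive field on the zero-padded input at this output position is [0 11 0]. Elementwise product with the kernel and sum: 0·1.

0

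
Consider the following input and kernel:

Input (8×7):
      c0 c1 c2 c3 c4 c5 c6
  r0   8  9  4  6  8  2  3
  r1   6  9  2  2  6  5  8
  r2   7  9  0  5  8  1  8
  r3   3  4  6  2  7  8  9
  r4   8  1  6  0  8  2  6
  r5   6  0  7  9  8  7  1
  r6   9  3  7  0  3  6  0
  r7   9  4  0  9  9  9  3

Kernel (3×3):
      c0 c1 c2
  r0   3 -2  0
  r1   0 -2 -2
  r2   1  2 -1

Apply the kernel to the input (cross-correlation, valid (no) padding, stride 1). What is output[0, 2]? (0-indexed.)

The receptive field on the input at this output position is [4 6 8 / 2 2 6 / 0 5 8]. Elementwise product with the kernel and sum: 4·3 + 6·-2 + 2·-2 + 6·-2 + 0·1 + 5·2 + 8·-1.

-14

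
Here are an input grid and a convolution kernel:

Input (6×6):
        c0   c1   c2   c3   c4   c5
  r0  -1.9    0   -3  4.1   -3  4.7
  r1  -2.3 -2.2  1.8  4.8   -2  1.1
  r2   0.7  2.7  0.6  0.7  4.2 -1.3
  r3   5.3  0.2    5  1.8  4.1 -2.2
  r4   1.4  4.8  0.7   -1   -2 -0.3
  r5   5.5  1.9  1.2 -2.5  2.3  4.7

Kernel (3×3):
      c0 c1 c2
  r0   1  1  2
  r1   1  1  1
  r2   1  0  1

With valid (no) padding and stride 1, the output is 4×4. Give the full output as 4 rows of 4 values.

-9.3 13 4.5 13.8
13.4 15.2 17.2 8.2
17.2 15.5 19.3 4.7
29.1 12.7 16.2 0.4

Output[0,0]: The receptive field on the input at this output position is [-1.9 0 -3 / -2.3 -2.2 1.8 / 0.7 2.7 0.6]. Elementwise product with the kernel and sum: -1.9·1 + 0·1 + -3·2 + -2.3·1 + -2.2·1 + 1.8·1 + 0.7·1 + 0.6·1.
Output[0,1]: The receptive field on the input at this output position is [0 -3 4.1 / -2.2 1.8 4.8 / 2.7 0.6 0.7]. Elementwise product with the kernel and sum: 0·1 + -3·1 + 4.1·2 + -2.2·1 + 1.8·1 + 4.8·1 + 2.7·1 + 0.7·1.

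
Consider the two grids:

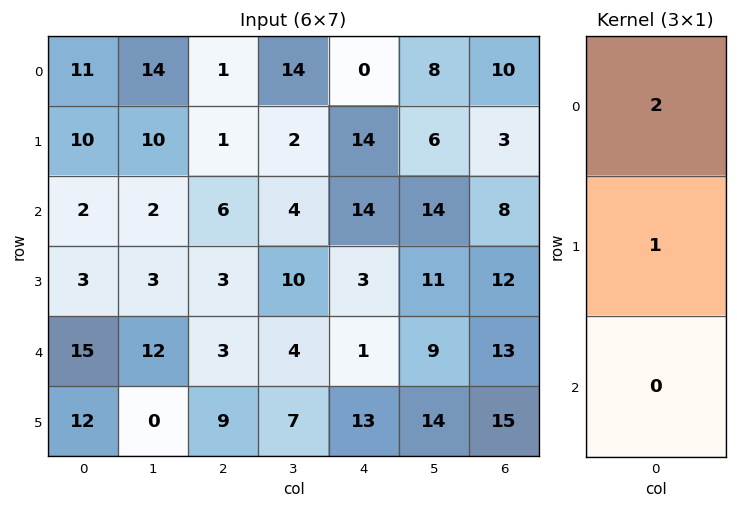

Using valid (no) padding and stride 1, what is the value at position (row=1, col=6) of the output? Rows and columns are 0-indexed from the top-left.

The receptive field on the input at this output position is [3 / 8 / 12]. Elementwise product with the kernel and sum: 3·2 + 8·1.

14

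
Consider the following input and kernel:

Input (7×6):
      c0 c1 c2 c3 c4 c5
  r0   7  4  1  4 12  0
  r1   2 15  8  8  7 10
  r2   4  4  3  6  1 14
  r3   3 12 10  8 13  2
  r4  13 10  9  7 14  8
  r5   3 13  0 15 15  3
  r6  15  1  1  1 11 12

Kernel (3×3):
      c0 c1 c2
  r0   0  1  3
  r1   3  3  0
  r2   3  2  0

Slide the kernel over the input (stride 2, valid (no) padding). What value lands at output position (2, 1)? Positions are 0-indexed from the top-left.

The receptive field on the input at this output position is [9 7 14 / 0 15 15 / 1 1 11]. Elementwise product with the kernel and sum: 7·1 + 14·3 + 0·3 + 15·3 + 1·3 + 1·2.

99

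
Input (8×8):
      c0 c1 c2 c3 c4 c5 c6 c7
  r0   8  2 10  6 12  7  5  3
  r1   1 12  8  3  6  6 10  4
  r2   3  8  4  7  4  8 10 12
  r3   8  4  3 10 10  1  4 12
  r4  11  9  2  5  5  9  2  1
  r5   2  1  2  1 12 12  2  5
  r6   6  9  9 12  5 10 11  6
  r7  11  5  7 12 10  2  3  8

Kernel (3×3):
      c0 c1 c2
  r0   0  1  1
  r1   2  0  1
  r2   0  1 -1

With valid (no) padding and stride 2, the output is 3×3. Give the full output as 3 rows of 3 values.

26 43 32
38 27 49
17 33 36

Output[0,0]: The receptive field on the input at this output position is [8 2 10 / 1 12 8 / 3 8 4]. Elementwise product with the kernel and sum: 2·1 + 10·1 + 1·2 + 8·1 + 8·1 + 4·-1.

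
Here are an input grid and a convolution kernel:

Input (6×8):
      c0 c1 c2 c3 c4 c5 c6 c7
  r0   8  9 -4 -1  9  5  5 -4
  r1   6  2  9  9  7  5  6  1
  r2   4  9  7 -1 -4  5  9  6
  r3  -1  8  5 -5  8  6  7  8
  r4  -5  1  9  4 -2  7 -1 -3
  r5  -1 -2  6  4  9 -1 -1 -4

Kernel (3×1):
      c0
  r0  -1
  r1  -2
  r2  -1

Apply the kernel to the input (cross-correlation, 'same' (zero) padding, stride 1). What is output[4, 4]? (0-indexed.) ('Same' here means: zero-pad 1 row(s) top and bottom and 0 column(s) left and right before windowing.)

The receptive field on the zero-padded input at this output position is [8 / -2 / 9]. Elementwise product with the kernel and sum: 8·-1 + -2·-2 + 9·-1.

-13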